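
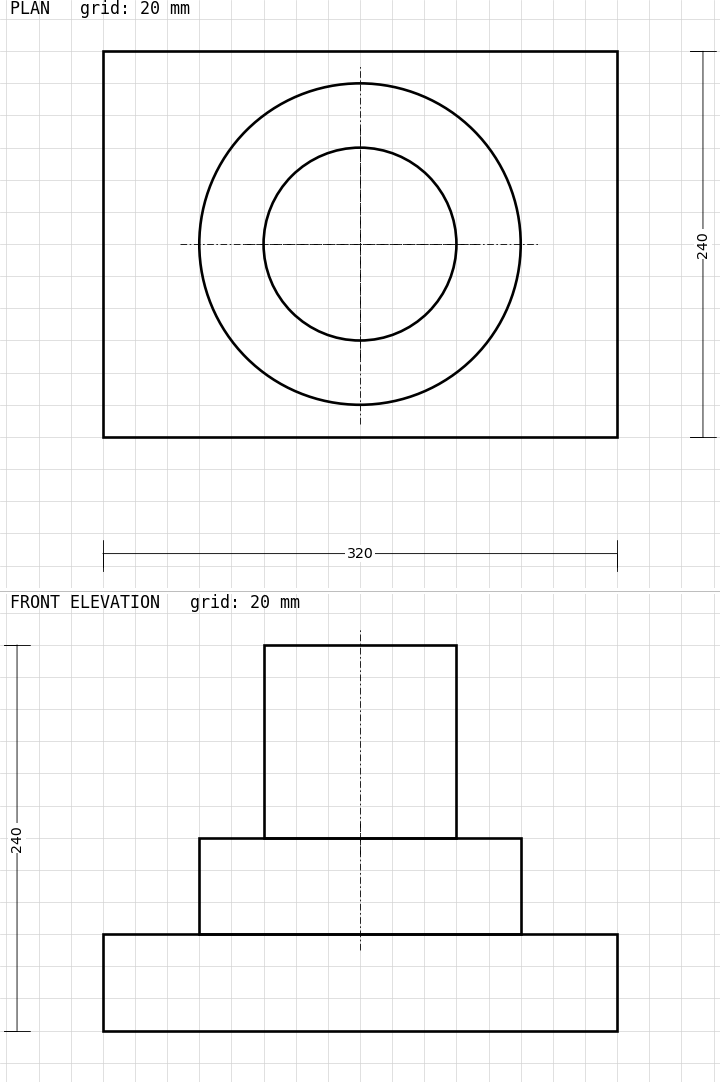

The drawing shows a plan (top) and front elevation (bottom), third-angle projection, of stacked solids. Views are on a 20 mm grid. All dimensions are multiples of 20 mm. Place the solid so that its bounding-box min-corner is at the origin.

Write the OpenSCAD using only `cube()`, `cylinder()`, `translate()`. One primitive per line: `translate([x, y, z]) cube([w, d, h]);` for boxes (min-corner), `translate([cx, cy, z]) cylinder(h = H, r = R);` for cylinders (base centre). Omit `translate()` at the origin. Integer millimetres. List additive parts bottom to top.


cube([320, 240, 60]);
translate([160, 120, 60]) cylinder(h = 60, r = 100);
translate([160, 120, 120]) cylinder(h = 120, r = 60);


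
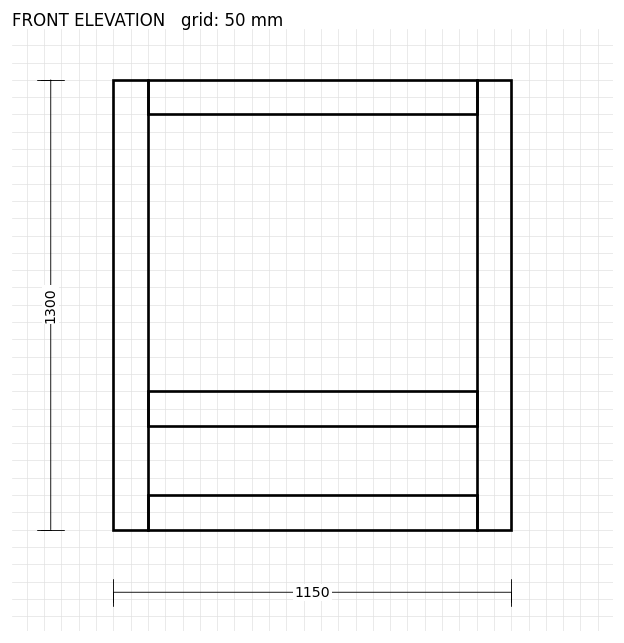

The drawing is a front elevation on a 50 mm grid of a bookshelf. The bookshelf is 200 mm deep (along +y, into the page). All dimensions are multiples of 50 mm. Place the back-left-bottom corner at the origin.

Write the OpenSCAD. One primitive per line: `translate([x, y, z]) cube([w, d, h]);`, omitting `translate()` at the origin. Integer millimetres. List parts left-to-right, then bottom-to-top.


cube([100, 200, 1300]);
translate([100, 0, 0]) cube([950, 200, 100]);
translate([100, 0, 300]) cube([950, 200, 100]);
translate([100, 0, 1200]) cube([950, 200, 100]);
translate([1050, 0, 0]) cube([100, 200, 1300]);


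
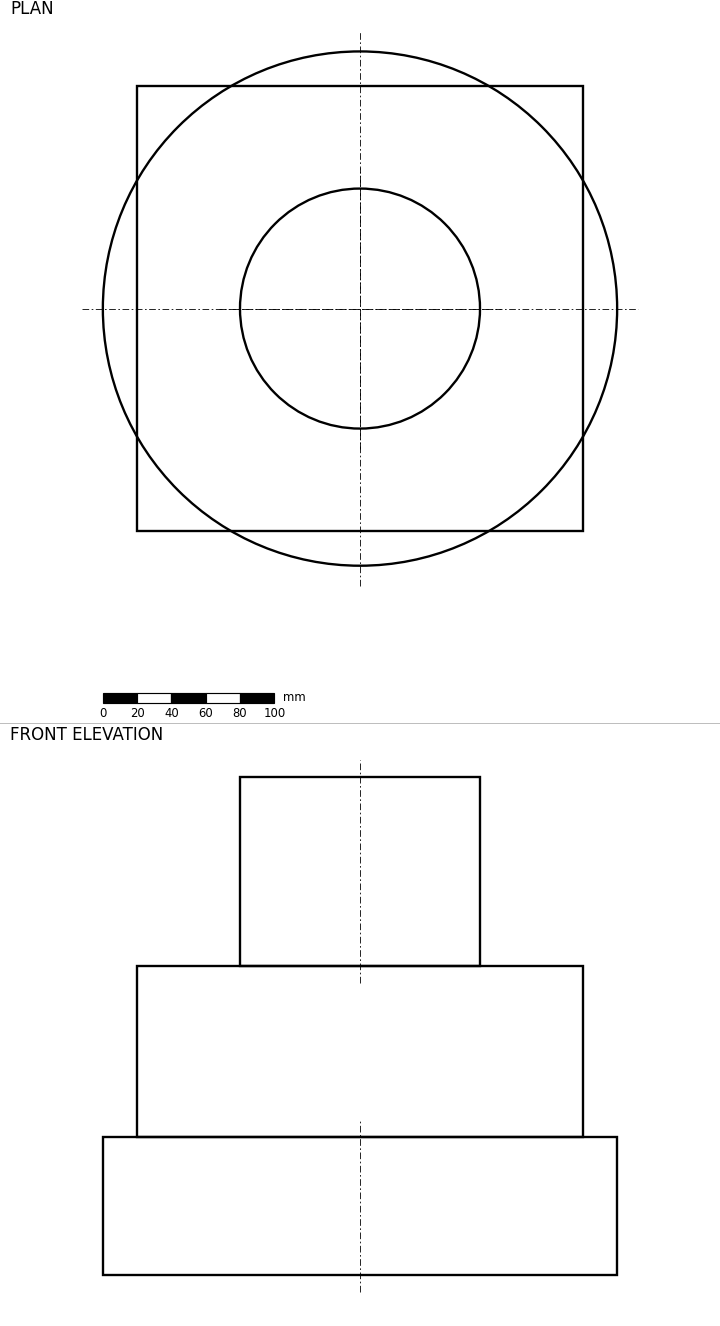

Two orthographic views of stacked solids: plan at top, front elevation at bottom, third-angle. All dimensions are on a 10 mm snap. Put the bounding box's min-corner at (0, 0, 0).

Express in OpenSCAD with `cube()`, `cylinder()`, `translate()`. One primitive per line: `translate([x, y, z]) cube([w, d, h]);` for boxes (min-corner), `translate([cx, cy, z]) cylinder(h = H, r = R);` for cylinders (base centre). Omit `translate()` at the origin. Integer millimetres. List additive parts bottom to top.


translate([150, 150, 0]) cylinder(h = 80, r = 150);
translate([20, 20, 80]) cube([260, 260, 100]);
translate([150, 150, 180]) cylinder(h = 110, r = 70);


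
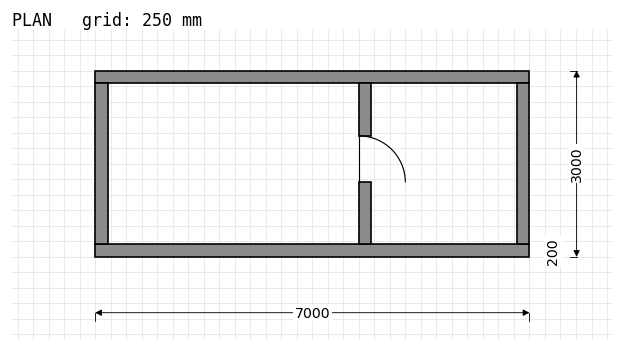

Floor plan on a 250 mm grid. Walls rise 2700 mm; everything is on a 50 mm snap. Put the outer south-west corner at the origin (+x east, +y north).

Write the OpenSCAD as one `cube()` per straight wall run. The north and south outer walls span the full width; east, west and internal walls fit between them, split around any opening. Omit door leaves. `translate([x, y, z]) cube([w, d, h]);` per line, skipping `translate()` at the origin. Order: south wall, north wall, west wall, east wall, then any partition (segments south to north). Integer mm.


cube([7000, 200, 2700]);
translate([0, 2800, 0]) cube([7000, 200, 2700]);
translate([0, 200, 0]) cube([200, 2600, 2700]);
translate([6800, 200, 0]) cube([200, 2600, 2700]);
translate([4250, 200, 0]) cube([200, 1000, 2700]);
translate([4250, 1950, 0]) cube([200, 850, 2700]);


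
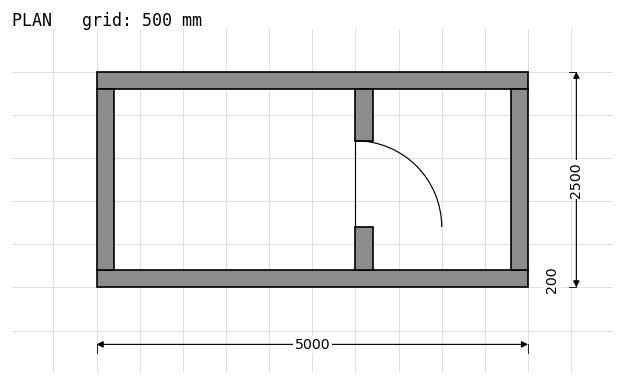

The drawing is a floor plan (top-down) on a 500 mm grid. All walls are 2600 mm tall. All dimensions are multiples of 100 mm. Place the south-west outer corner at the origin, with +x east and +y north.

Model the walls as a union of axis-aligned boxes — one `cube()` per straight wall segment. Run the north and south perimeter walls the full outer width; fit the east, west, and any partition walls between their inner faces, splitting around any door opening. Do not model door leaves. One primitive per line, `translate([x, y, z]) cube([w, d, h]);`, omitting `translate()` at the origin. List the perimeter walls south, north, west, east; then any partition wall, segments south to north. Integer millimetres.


cube([5000, 200, 2600]);
translate([0, 2300, 0]) cube([5000, 200, 2600]);
translate([0, 200, 0]) cube([200, 2100, 2600]);
translate([4800, 200, 0]) cube([200, 2100, 2600]);
translate([3000, 200, 0]) cube([200, 500, 2600]);
translate([3000, 1700, 0]) cube([200, 600, 2600]);


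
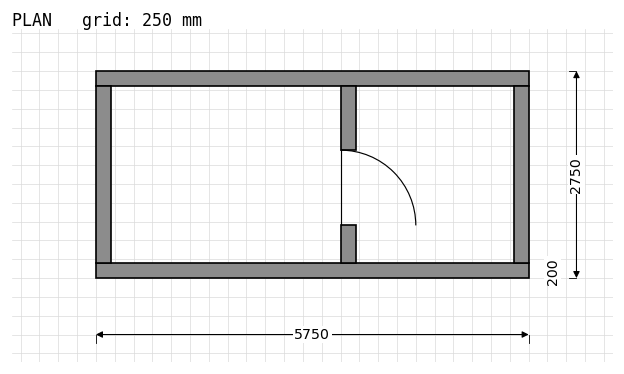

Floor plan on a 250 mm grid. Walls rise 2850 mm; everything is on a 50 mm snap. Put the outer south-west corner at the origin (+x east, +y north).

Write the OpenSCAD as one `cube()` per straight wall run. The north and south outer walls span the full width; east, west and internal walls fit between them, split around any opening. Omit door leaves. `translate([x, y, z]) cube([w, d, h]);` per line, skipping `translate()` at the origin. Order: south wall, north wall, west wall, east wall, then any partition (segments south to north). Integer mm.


cube([5750, 200, 2850]);
translate([0, 2550, 0]) cube([5750, 200, 2850]);
translate([0, 200, 0]) cube([200, 2350, 2850]);
translate([5550, 200, 0]) cube([200, 2350, 2850]);
translate([3250, 200, 0]) cube([200, 500, 2850]);
translate([3250, 1700, 0]) cube([200, 850, 2850]);


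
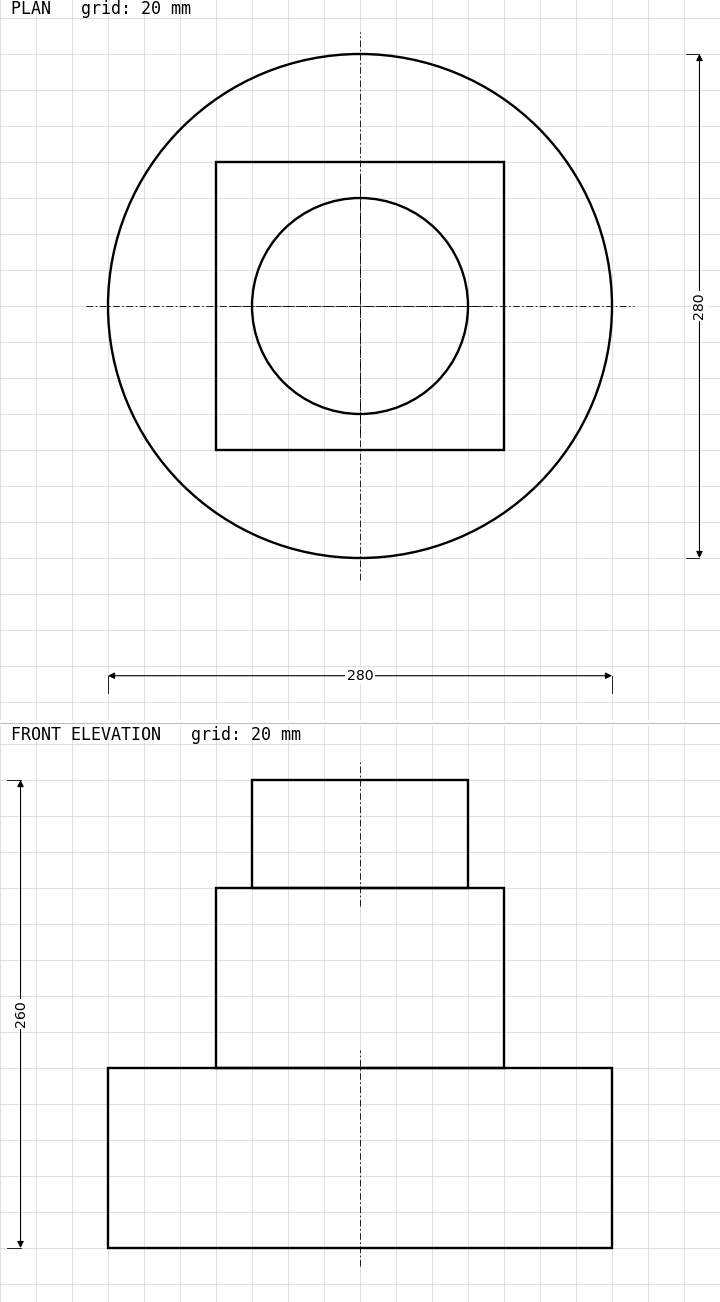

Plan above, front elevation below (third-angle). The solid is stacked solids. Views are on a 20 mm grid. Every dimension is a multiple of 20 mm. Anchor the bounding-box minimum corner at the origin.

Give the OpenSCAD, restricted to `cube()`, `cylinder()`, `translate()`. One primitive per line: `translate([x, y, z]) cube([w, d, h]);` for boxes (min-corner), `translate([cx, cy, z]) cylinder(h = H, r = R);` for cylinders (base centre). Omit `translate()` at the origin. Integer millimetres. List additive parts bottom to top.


translate([140, 140, 0]) cylinder(h = 100, r = 140);
translate([60, 60, 100]) cube([160, 160, 100]);
translate([140, 140, 200]) cylinder(h = 60, r = 60);


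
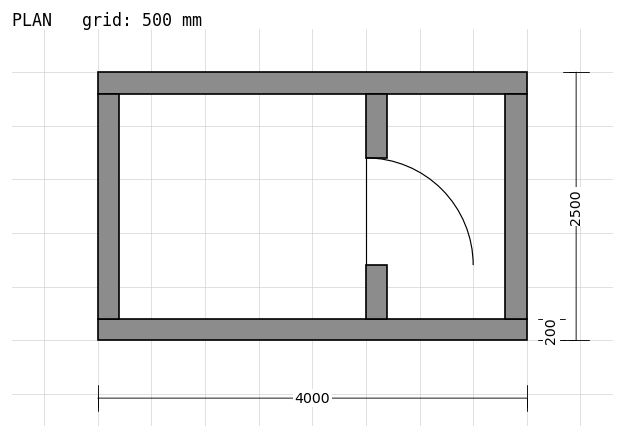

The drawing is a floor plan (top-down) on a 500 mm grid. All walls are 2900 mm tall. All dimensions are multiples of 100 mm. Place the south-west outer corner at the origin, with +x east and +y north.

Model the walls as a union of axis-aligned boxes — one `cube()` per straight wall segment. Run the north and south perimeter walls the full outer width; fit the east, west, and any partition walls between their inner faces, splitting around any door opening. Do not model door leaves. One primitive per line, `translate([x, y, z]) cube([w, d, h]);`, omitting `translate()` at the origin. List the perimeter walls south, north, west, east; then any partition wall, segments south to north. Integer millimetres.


cube([4000, 200, 2900]);
translate([0, 2300, 0]) cube([4000, 200, 2900]);
translate([0, 200, 0]) cube([200, 2100, 2900]);
translate([3800, 200, 0]) cube([200, 2100, 2900]);
translate([2500, 200, 0]) cube([200, 500, 2900]);
translate([2500, 1700, 0]) cube([200, 600, 2900]);


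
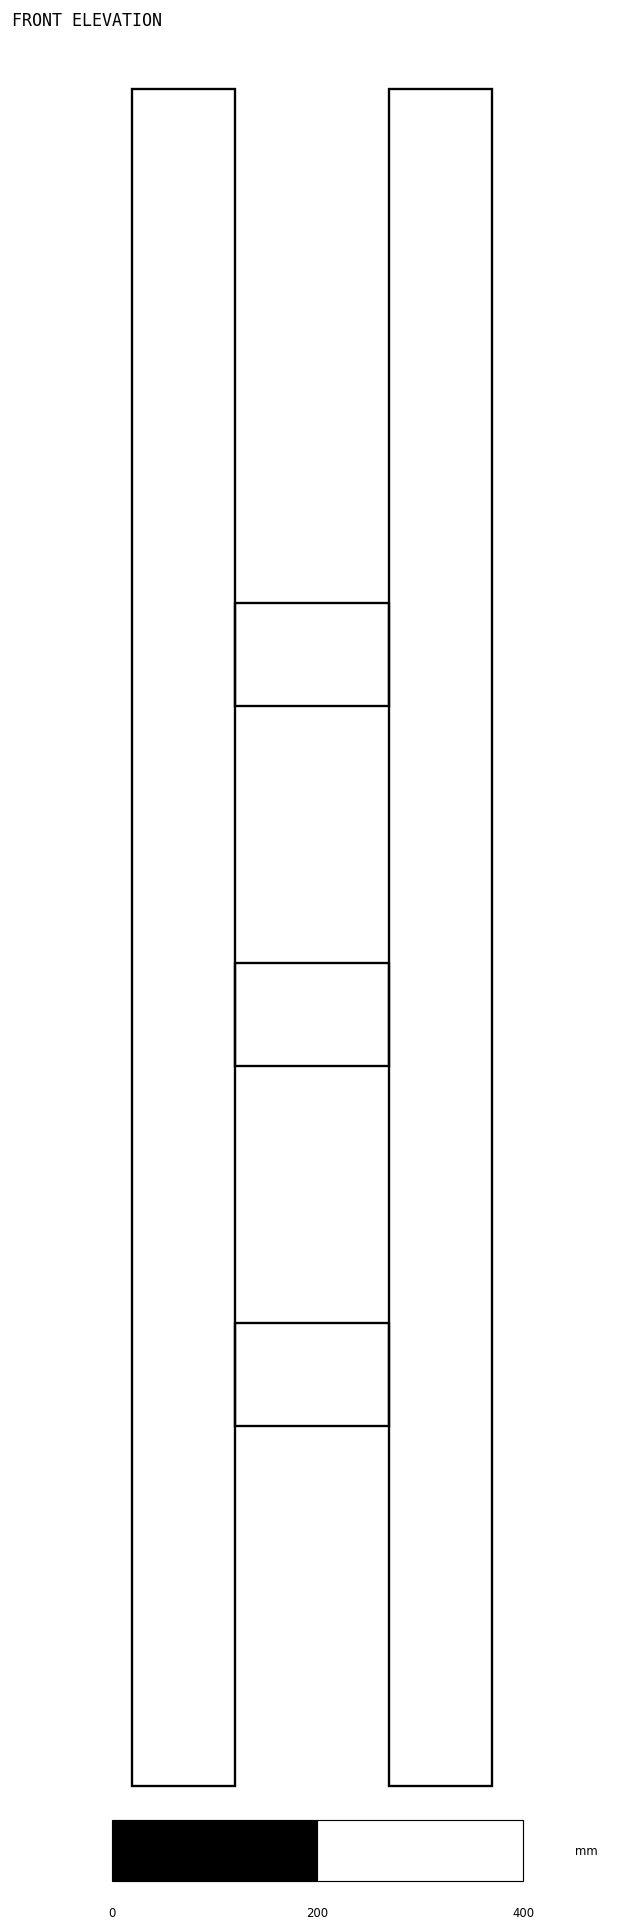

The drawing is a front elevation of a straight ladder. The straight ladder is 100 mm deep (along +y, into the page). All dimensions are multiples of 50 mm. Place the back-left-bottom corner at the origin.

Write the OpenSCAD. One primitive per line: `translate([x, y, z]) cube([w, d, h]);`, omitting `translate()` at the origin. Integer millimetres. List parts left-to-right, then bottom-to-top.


cube([100, 100, 1650]);
translate([100, 0, 350]) cube([150, 100, 100]);
translate([100, 0, 700]) cube([150, 100, 100]);
translate([100, 0, 1050]) cube([150, 100, 100]);
translate([250, 0, 0]) cube([100, 100, 1650]);


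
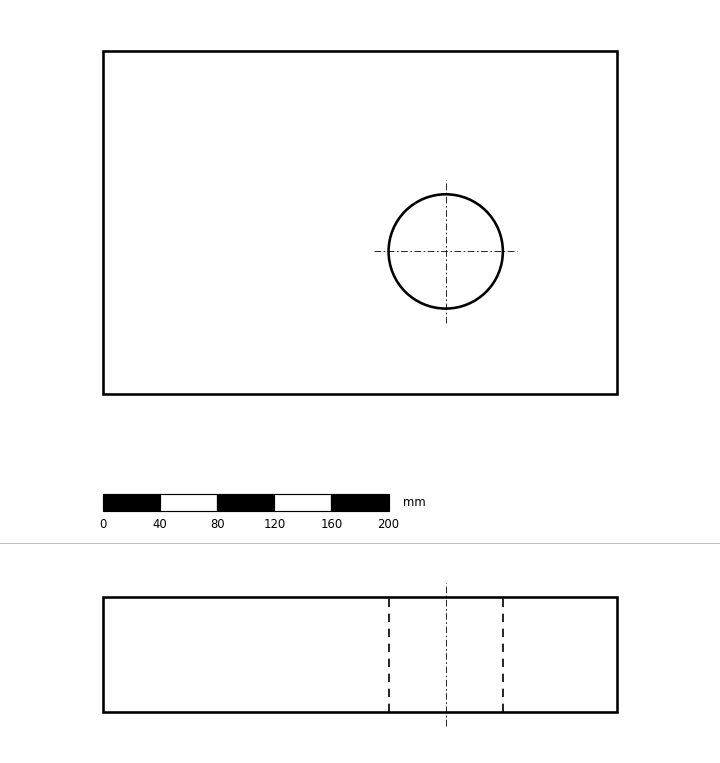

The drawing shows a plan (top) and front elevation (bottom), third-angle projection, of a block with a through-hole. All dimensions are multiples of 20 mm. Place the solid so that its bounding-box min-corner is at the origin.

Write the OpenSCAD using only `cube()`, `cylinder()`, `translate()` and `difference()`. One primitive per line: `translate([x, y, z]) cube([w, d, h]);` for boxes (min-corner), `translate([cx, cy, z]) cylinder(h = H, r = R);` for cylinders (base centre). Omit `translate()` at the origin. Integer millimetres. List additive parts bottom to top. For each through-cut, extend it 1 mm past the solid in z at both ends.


difference() {
  cube([360, 240, 80]);
  translate([240, 100, -1]) cylinder(h = 82, r = 40);
}


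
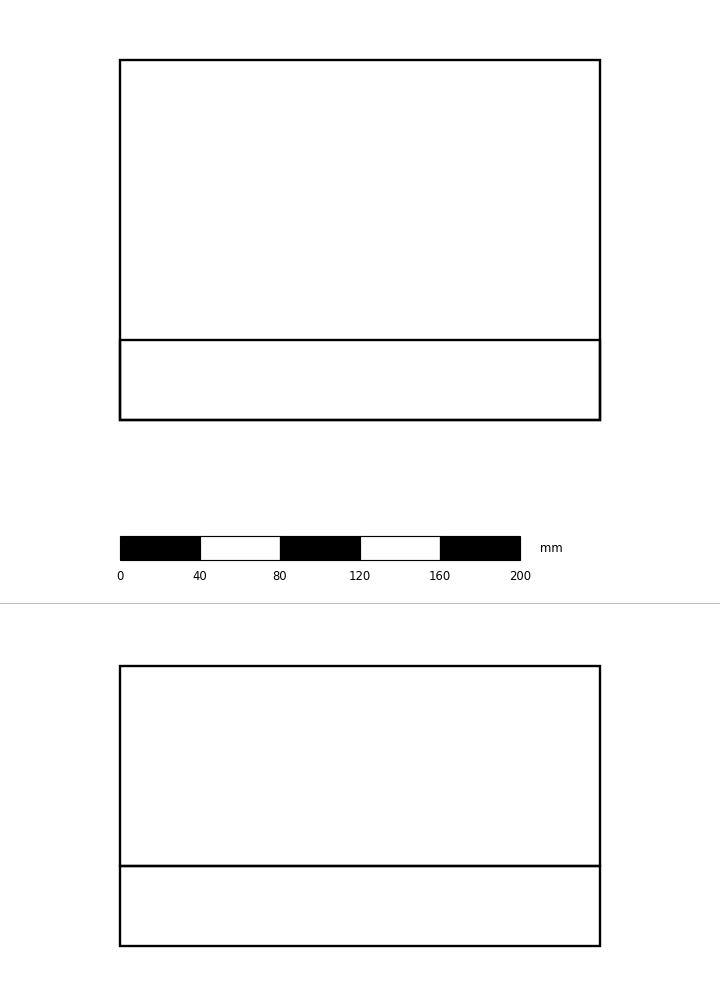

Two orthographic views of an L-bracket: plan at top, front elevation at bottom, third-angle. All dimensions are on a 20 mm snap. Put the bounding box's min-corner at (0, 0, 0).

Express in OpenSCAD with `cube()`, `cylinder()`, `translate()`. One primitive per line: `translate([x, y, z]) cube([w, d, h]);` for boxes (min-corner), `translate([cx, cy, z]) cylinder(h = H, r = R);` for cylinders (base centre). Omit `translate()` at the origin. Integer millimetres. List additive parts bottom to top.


cube([240, 180, 40]);
translate([0, 0, 40]) cube([240, 40, 100]);


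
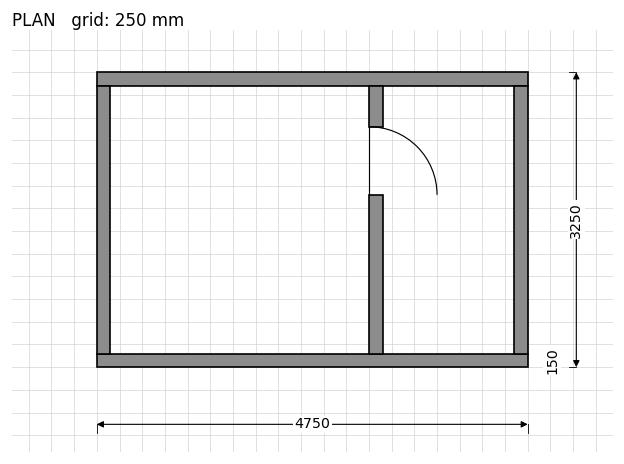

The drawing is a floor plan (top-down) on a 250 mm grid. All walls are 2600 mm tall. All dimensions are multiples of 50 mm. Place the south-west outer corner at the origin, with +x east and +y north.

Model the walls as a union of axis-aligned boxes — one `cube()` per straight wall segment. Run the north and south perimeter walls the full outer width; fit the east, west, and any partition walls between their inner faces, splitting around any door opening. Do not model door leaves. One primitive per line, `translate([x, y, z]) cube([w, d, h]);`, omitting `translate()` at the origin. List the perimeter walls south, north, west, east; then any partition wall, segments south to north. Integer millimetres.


cube([4750, 150, 2600]);
translate([0, 3100, 0]) cube([4750, 150, 2600]);
translate([0, 150, 0]) cube([150, 2950, 2600]);
translate([4600, 150, 0]) cube([150, 2950, 2600]);
translate([3000, 150, 0]) cube([150, 1750, 2600]);
translate([3000, 2650, 0]) cube([150, 450, 2600]);


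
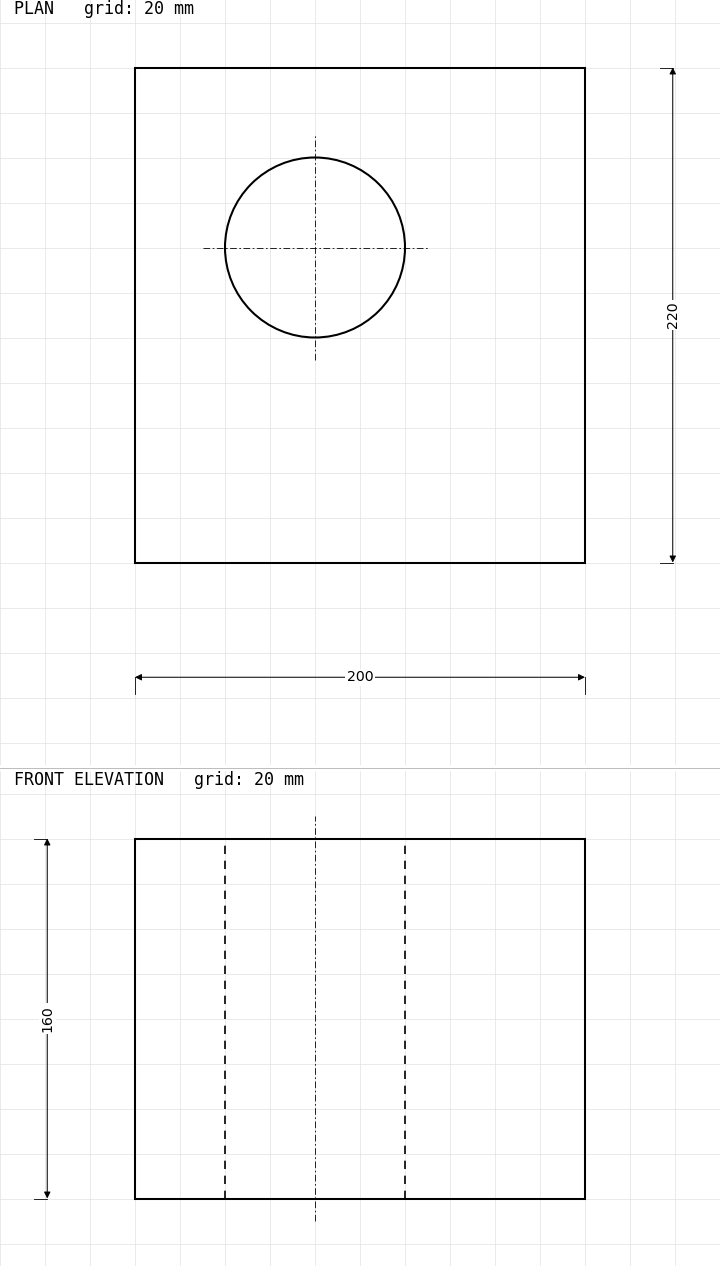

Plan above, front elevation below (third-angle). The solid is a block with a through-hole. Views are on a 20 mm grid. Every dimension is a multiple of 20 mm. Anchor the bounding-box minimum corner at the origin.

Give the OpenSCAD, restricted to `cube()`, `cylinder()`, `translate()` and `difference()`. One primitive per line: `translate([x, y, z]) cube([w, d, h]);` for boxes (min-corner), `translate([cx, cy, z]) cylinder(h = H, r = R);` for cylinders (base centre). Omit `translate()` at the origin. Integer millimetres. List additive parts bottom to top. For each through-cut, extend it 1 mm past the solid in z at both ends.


difference() {
  cube([200, 220, 160]);
  translate([80, 140, -1]) cylinder(h = 162, r = 40);
}


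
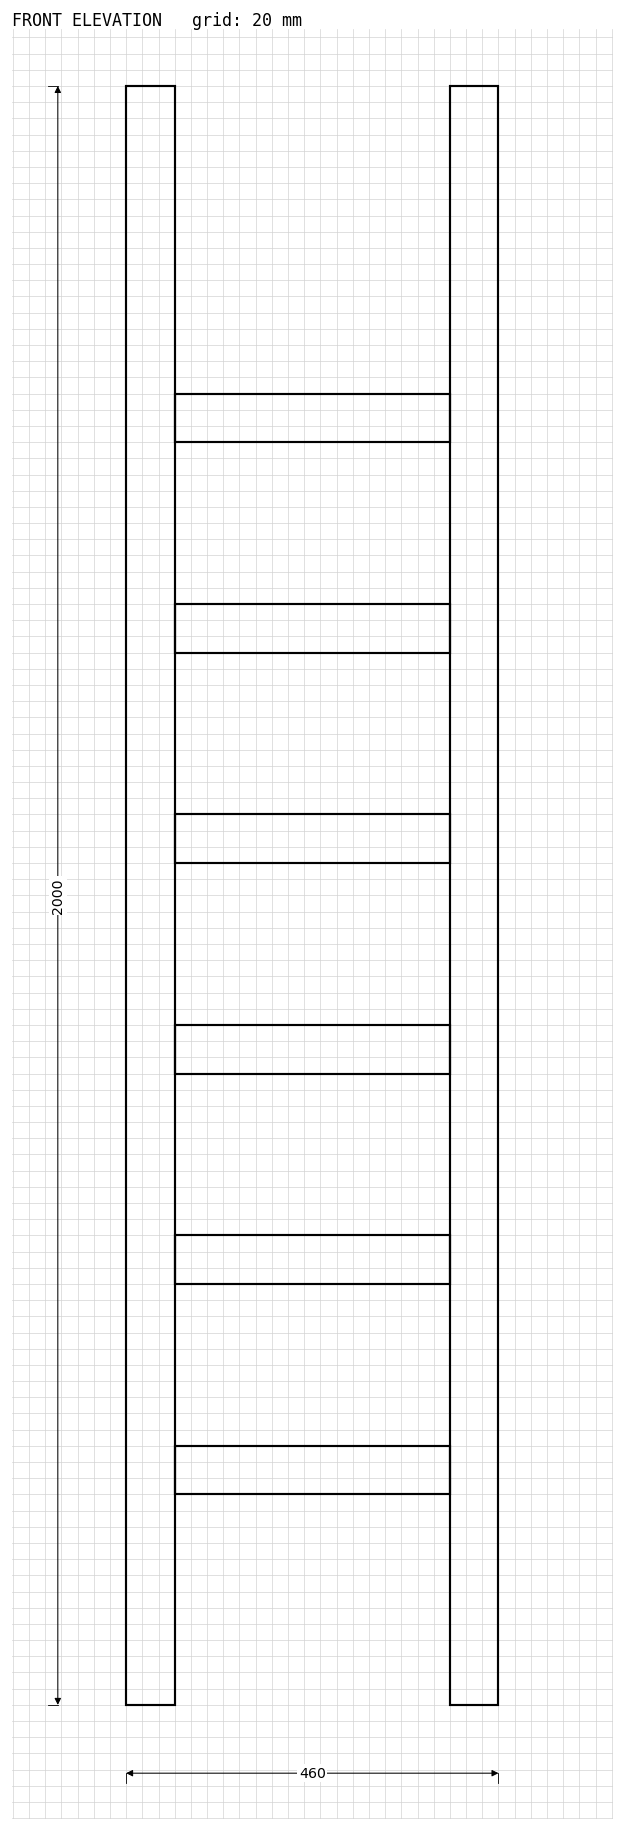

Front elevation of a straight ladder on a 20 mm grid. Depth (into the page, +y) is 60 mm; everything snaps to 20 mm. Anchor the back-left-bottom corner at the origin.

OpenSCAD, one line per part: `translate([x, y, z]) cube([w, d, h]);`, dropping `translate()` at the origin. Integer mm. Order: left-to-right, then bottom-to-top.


cube([60, 60, 2000]);
translate([60, 0, 260]) cube([340, 60, 60]);
translate([60, 0, 520]) cube([340, 60, 60]);
translate([60, 0, 780]) cube([340, 60, 60]);
translate([60, 0, 1040]) cube([340, 60, 60]);
translate([60, 0, 1300]) cube([340, 60, 60]);
translate([60, 0, 1560]) cube([340, 60, 60]);
translate([400, 0, 0]) cube([60, 60, 2000]);


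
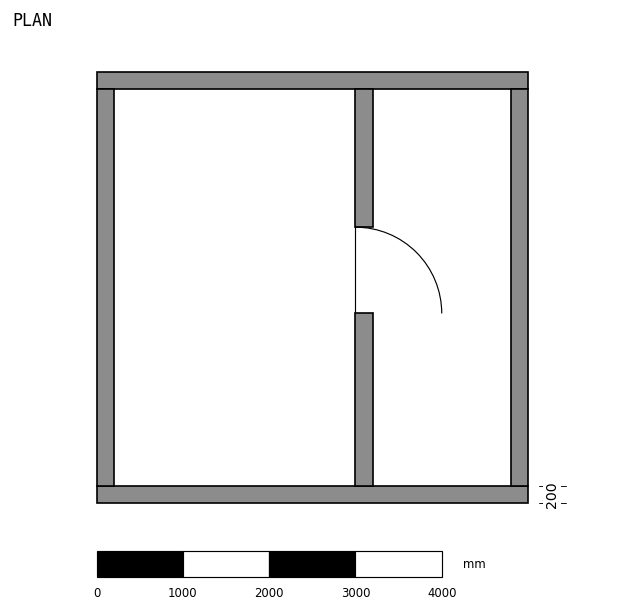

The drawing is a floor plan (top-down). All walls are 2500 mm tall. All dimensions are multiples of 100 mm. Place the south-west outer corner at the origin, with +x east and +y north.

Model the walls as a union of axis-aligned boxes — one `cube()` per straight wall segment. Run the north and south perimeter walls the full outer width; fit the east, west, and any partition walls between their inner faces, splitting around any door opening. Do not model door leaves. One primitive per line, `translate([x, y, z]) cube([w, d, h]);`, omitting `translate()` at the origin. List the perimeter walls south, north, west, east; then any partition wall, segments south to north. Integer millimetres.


cube([5000, 200, 2500]);
translate([0, 4800, 0]) cube([5000, 200, 2500]);
translate([0, 200, 0]) cube([200, 4600, 2500]);
translate([4800, 200, 0]) cube([200, 4600, 2500]);
translate([3000, 200, 0]) cube([200, 2000, 2500]);
translate([3000, 3200, 0]) cube([200, 1600, 2500]);


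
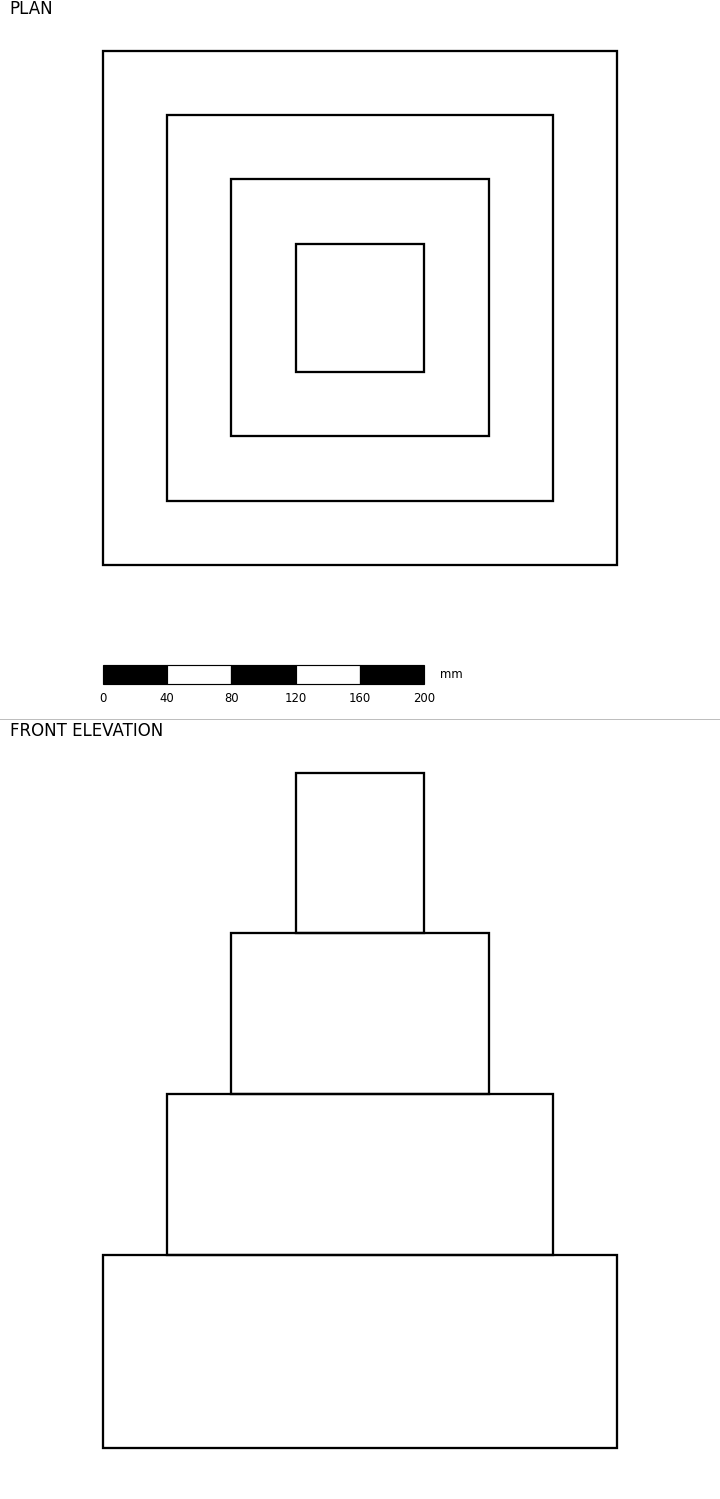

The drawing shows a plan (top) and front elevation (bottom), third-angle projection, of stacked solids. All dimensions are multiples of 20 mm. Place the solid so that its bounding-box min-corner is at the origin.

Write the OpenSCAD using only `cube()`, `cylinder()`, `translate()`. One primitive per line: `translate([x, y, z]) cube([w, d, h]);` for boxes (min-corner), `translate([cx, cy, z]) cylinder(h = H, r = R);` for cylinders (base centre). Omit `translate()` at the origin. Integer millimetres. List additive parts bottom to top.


cube([320, 320, 120]);
translate([40, 40, 120]) cube([240, 240, 100]);
translate([80, 80, 220]) cube([160, 160, 100]);
translate([120, 120, 320]) cube([80, 80, 100]);


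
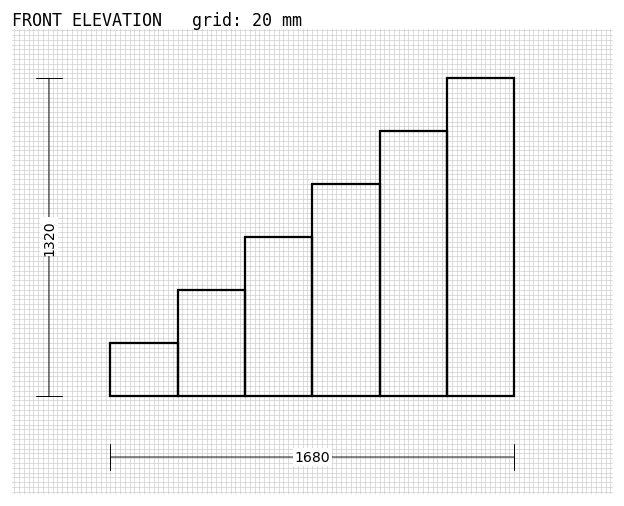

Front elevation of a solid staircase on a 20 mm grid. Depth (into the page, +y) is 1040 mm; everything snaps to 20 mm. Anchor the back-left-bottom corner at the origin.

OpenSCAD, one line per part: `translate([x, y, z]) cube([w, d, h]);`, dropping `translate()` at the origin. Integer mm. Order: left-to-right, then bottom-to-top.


cube([280, 1040, 220]);
translate([280, 0, 0]) cube([280, 1040, 440]);
translate([560, 0, 0]) cube([280, 1040, 660]);
translate([840, 0, 0]) cube([280, 1040, 880]);
translate([1120, 0, 0]) cube([280, 1040, 1100]);
translate([1400, 0, 0]) cube([280, 1040, 1320]);


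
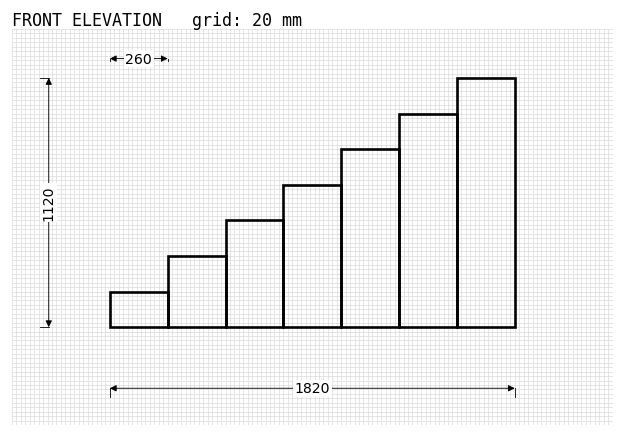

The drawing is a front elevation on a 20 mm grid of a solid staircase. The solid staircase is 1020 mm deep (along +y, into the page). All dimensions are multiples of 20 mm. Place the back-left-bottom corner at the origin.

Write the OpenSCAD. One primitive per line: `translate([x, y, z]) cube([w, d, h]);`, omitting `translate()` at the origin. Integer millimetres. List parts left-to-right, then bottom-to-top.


cube([260, 1020, 160]);
translate([260, 0, 0]) cube([260, 1020, 320]);
translate([520, 0, 0]) cube([260, 1020, 480]);
translate([780, 0, 0]) cube([260, 1020, 640]);
translate([1040, 0, 0]) cube([260, 1020, 800]);
translate([1300, 0, 0]) cube([260, 1020, 960]);
translate([1560, 0, 0]) cube([260, 1020, 1120]);


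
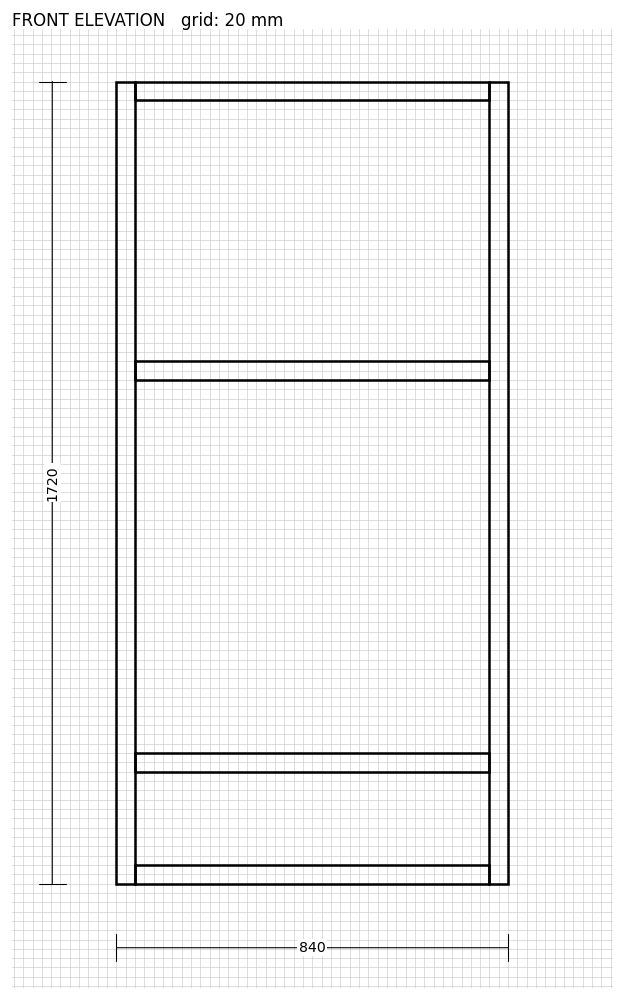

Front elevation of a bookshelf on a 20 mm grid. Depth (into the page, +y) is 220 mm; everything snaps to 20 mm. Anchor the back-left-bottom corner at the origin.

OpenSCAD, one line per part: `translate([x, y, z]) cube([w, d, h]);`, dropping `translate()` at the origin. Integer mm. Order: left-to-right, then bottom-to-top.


cube([40, 220, 1720]);
translate([40, 0, 0]) cube([760, 220, 40]);
translate([40, 0, 240]) cube([760, 220, 40]);
translate([40, 0, 1080]) cube([760, 220, 40]);
translate([40, 0, 1680]) cube([760, 220, 40]);
translate([800, 0, 0]) cube([40, 220, 1720]);


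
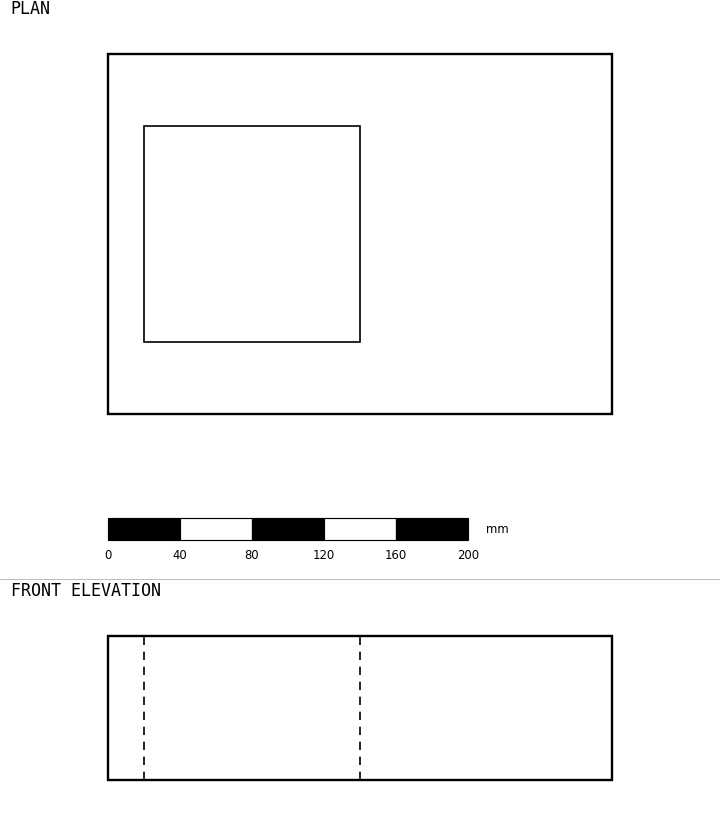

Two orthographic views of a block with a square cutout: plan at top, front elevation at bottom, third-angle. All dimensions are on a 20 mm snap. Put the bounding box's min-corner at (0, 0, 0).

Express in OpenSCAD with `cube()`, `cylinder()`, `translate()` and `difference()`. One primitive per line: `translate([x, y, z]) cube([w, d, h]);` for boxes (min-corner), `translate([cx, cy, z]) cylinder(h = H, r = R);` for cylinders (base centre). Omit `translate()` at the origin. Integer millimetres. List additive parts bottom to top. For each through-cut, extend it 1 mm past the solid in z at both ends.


difference() {
  cube([280, 200, 80]);
  translate([20, 40, -1]) cube([120, 120, 82]);
}


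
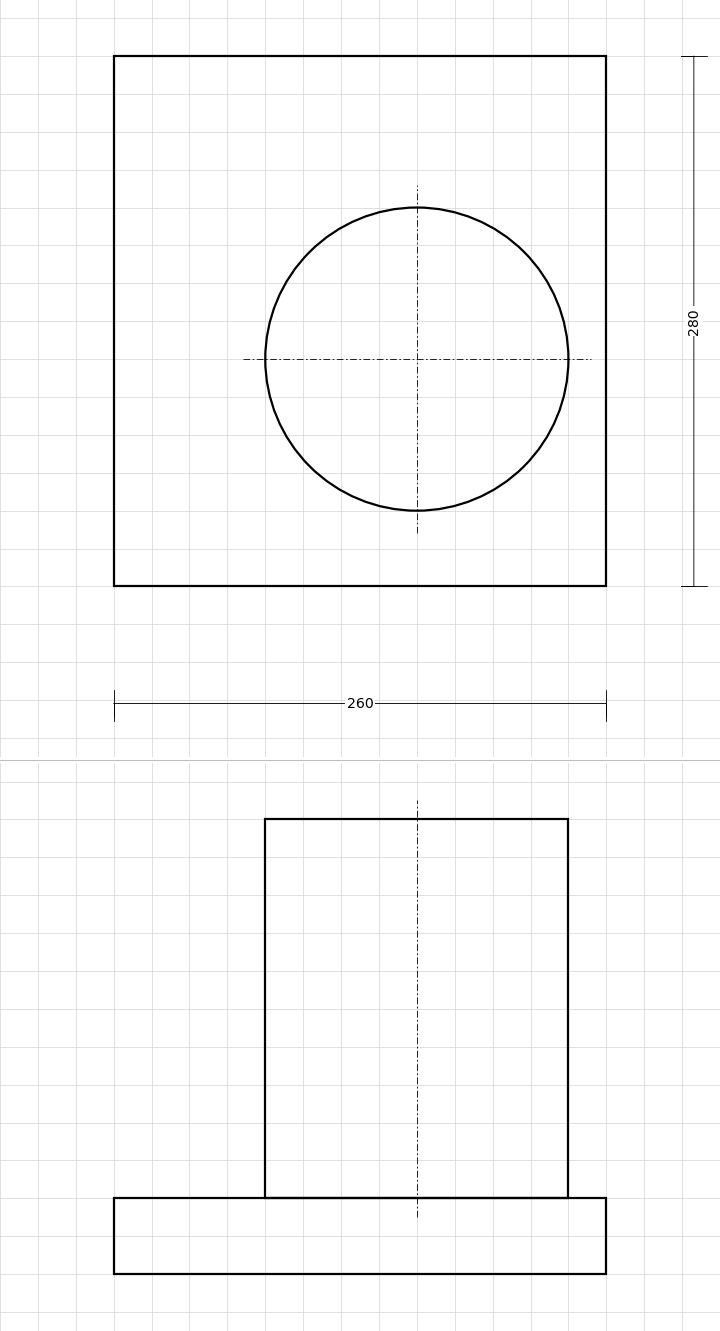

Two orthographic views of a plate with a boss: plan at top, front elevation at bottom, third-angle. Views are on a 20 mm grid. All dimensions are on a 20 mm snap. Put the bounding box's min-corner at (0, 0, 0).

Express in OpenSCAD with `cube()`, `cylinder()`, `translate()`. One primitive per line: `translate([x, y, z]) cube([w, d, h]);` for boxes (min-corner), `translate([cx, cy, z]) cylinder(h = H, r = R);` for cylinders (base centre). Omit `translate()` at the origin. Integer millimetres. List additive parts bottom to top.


cube([260, 280, 40]);
translate([160, 120, 40]) cylinder(h = 200, r = 80);


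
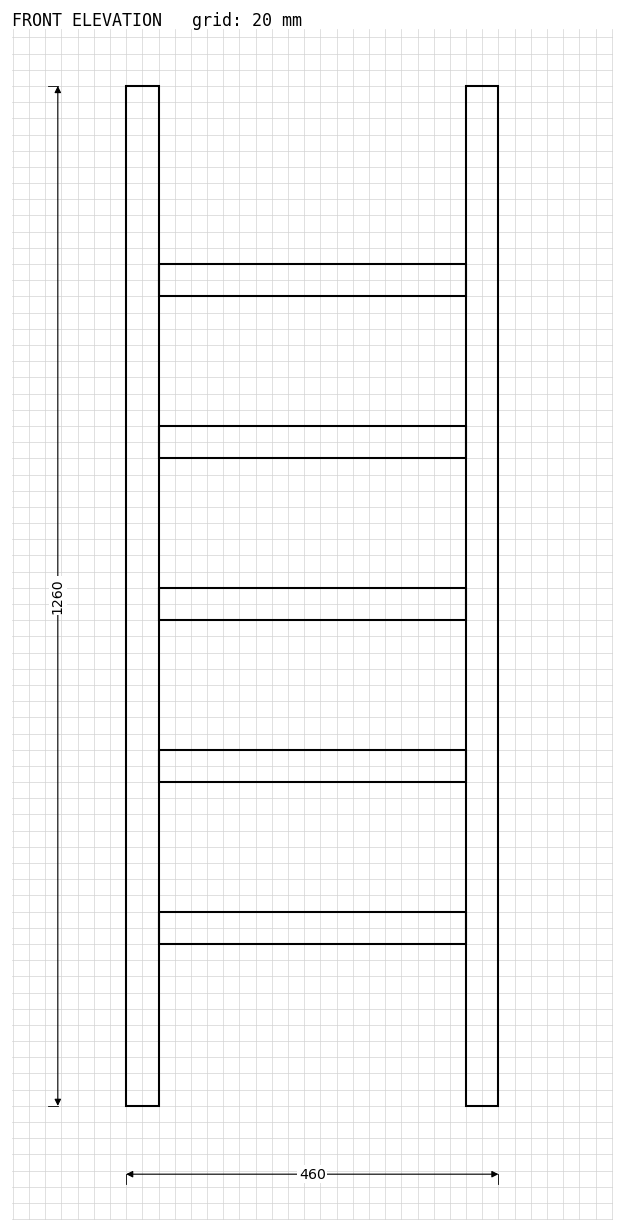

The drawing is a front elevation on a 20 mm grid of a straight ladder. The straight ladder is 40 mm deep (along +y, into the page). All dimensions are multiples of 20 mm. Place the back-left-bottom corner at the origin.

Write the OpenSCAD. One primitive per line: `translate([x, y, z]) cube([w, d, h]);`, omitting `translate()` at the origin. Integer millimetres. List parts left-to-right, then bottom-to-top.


cube([40, 40, 1260]);
translate([40, 0, 200]) cube([380, 40, 40]);
translate([40, 0, 400]) cube([380, 40, 40]);
translate([40, 0, 600]) cube([380, 40, 40]);
translate([40, 0, 800]) cube([380, 40, 40]);
translate([40, 0, 1000]) cube([380, 40, 40]);
translate([420, 0, 0]) cube([40, 40, 1260]);


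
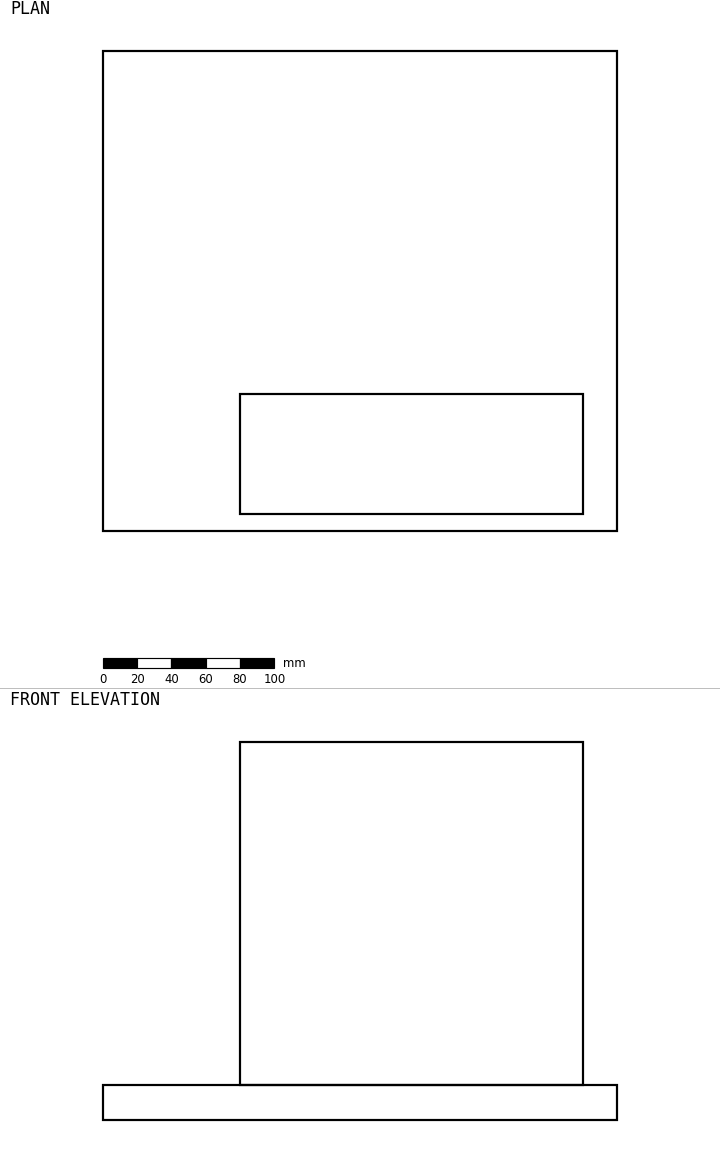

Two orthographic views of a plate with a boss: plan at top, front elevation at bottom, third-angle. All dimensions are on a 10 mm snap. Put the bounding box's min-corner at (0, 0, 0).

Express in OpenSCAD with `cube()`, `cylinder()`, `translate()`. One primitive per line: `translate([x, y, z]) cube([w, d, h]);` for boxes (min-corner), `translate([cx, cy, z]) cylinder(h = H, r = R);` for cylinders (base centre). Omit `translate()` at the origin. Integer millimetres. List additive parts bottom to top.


cube([300, 280, 20]);
translate([80, 10, 20]) cube([200, 70, 200]);


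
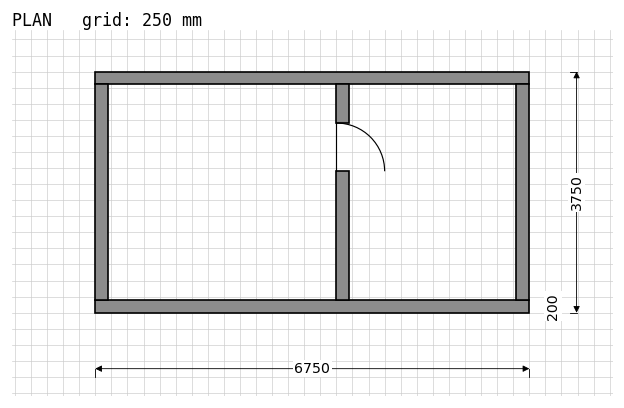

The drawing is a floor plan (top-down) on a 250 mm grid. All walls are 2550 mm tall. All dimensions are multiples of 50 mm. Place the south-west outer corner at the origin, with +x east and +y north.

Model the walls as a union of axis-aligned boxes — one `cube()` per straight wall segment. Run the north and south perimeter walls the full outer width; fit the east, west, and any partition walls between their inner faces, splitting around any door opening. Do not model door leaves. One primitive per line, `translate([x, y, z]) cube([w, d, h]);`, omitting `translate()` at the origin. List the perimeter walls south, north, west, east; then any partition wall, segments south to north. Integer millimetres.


cube([6750, 200, 2550]);
translate([0, 3550, 0]) cube([6750, 200, 2550]);
translate([0, 200, 0]) cube([200, 3350, 2550]);
translate([6550, 200, 0]) cube([200, 3350, 2550]);
translate([3750, 200, 0]) cube([200, 2000, 2550]);
translate([3750, 2950, 0]) cube([200, 600, 2550]);


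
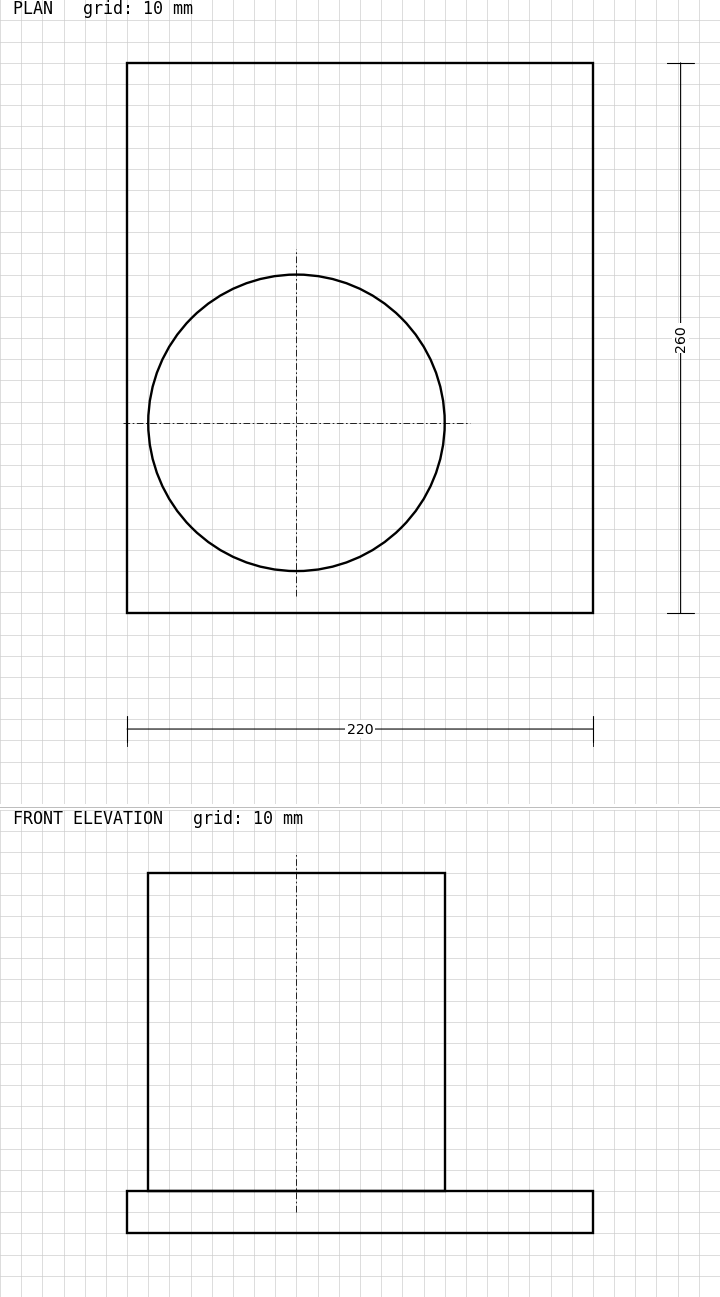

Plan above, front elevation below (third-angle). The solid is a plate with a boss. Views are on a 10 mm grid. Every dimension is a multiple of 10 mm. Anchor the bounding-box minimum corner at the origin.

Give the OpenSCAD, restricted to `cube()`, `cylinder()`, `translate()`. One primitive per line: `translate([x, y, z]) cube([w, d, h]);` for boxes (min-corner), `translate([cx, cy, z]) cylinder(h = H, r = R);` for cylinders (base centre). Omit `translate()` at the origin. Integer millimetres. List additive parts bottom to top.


cube([220, 260, 20]);
translate([80, 90, 20]) cylinder(h = 150, r = 70);


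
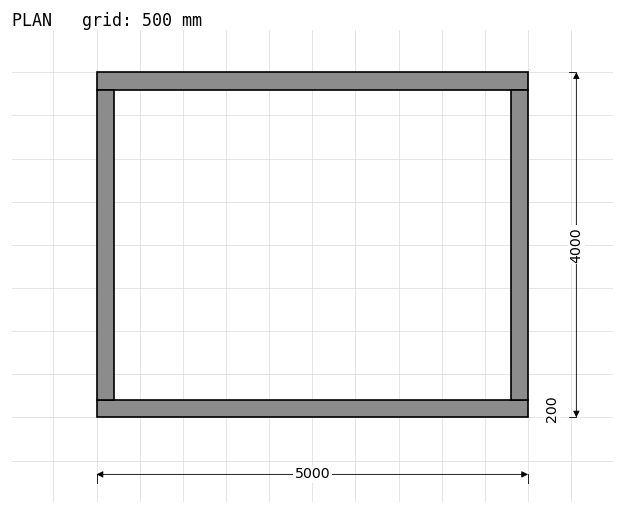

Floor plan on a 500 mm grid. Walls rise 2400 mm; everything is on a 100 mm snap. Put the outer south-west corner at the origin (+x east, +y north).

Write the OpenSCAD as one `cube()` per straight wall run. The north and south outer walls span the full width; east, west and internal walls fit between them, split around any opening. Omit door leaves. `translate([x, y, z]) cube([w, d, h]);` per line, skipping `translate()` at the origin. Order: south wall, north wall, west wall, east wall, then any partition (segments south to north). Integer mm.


cube([5000, 200, 2400]);
translate([0, 3800, 0]) cube([5000, 200, 2400]);
translate([0, 200, 0]) cube([200, 3600, 2400]);
translate([4800, 200, 0]) cube([200, 3600, 2400]);


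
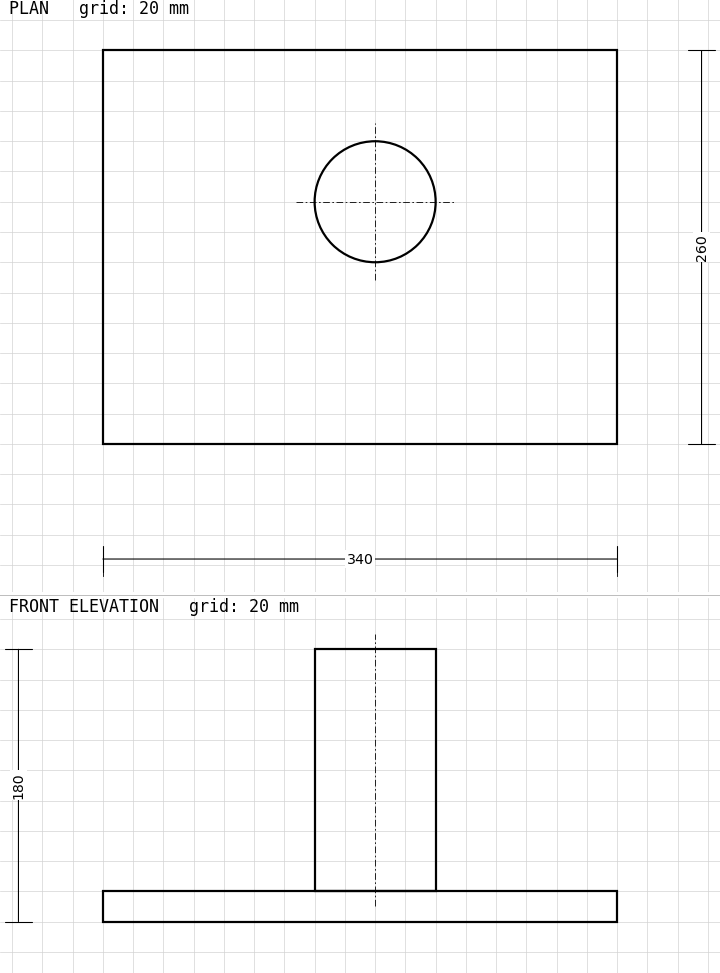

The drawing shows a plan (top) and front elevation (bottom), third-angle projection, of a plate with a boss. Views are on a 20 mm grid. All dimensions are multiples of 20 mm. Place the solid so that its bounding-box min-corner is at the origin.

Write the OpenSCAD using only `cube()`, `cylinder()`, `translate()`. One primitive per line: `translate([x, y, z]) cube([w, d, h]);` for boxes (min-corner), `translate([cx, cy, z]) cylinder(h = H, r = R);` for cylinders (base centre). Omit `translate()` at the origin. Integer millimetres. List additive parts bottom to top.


cube([340, 260, 20]);
translate([180, 160, 20]) cylinder(h = 160, r = 40);


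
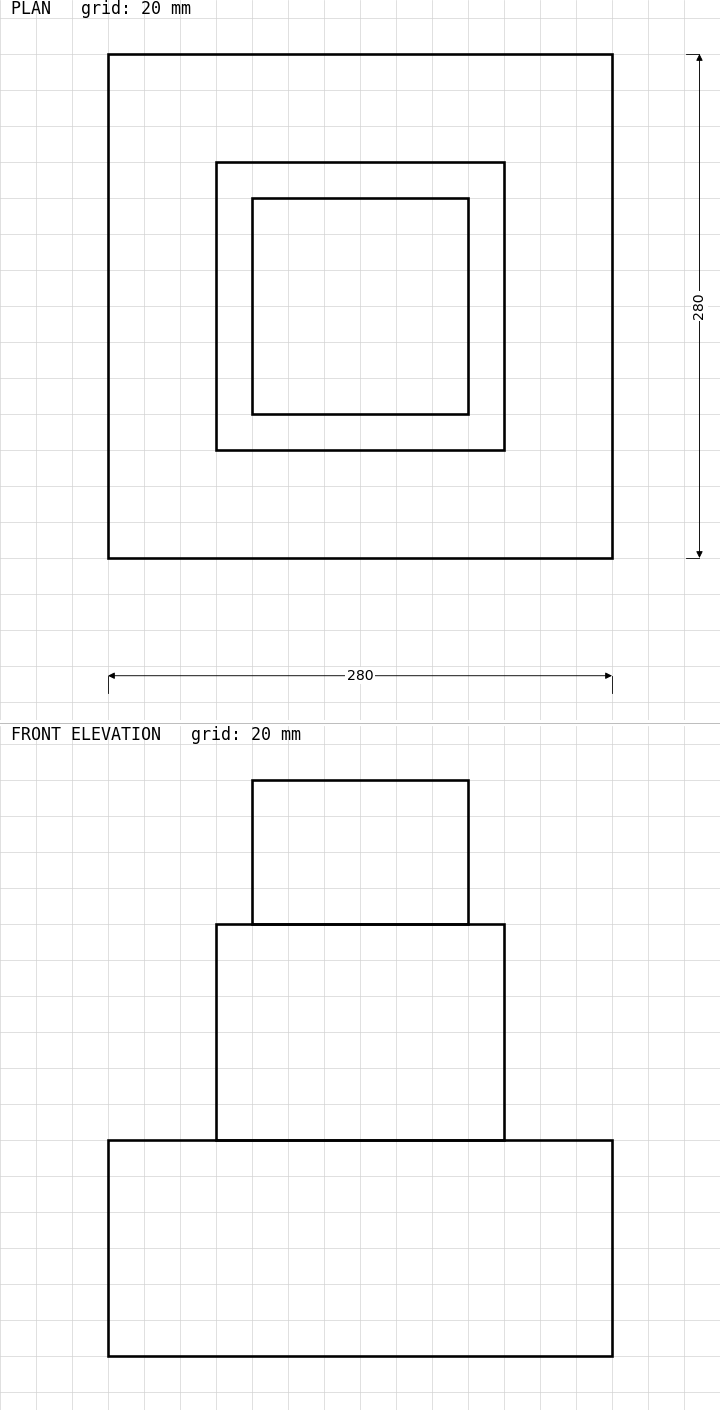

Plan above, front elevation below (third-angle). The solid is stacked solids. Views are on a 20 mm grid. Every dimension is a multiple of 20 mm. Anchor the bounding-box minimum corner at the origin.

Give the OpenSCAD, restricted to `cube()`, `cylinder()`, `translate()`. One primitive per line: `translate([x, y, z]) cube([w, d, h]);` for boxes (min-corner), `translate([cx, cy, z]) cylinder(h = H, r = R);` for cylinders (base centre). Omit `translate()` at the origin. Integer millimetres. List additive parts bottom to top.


cube([280, 280, 120]);
translate([60, 60, 120]) cube([160, 160, 120]);
translate([80, 80, 240]) cube([120, 120, 80]);


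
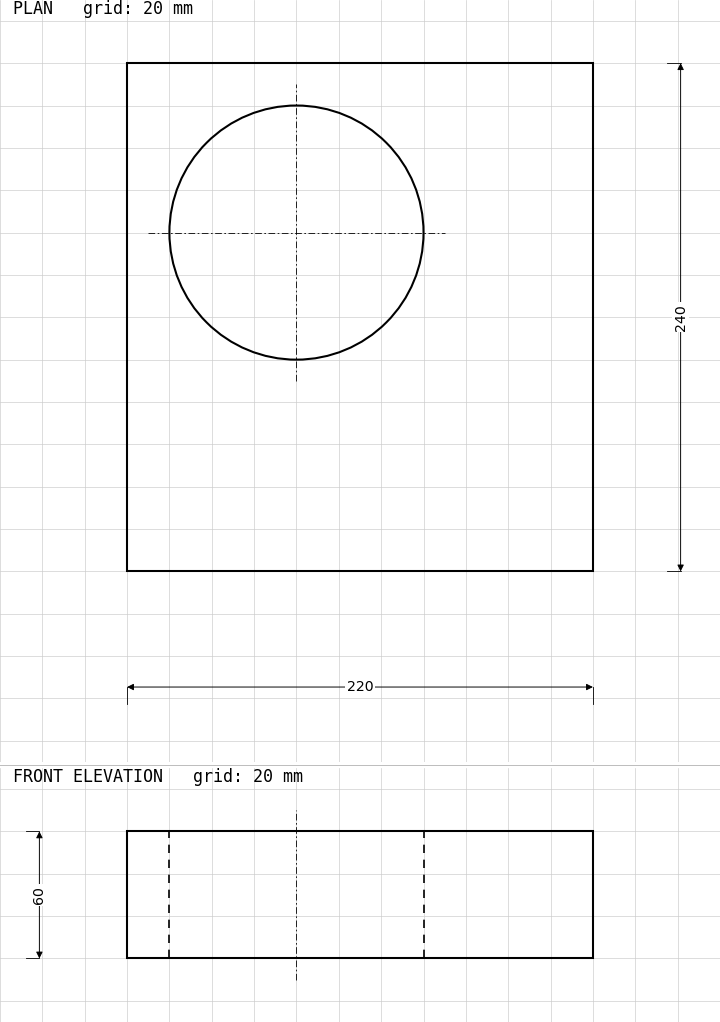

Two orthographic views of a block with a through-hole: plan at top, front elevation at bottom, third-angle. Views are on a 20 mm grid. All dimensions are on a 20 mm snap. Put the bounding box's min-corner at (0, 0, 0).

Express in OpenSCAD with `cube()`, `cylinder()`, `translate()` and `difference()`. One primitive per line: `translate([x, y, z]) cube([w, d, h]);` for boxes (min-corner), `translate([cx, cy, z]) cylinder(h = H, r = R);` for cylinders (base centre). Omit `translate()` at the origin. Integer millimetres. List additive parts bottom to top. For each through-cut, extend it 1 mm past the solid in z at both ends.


difference() {
  cube([220, 240, 60]);
  translate([80, 160, -1]) cylinder(h = 62, r = 60);
}


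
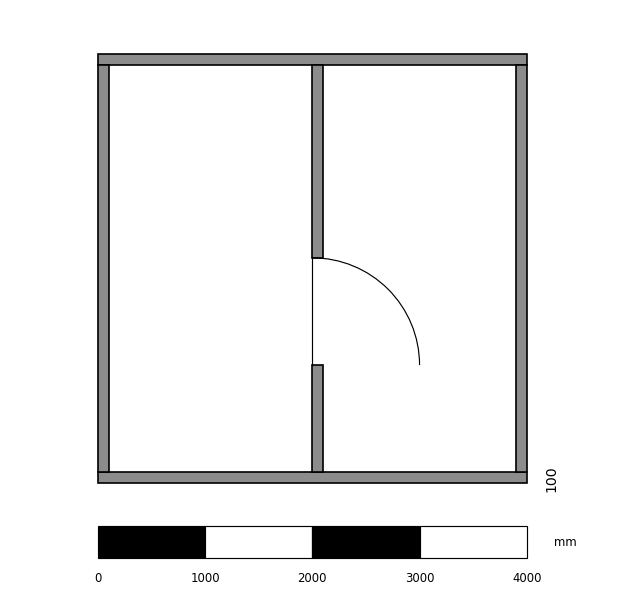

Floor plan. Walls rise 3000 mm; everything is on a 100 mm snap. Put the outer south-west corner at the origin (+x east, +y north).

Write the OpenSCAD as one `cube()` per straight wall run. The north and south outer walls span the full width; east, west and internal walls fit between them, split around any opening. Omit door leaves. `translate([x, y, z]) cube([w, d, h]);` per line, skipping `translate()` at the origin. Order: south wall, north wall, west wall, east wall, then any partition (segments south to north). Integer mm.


cube([4000, 100, 3000]);
translate([0, 3900, 0]) cube([4000, 100, 3000]);
translate([0, 100, 0]) cube([100, 3800, 3000]);
translate([3900, 100, 0]) cube([100, 3800, 3000]);
translate([2000, 100, 0]) cube([100, 1000, 3000]);
translate([2000, 2100, 0]) cube([100, 1800, 3000]);


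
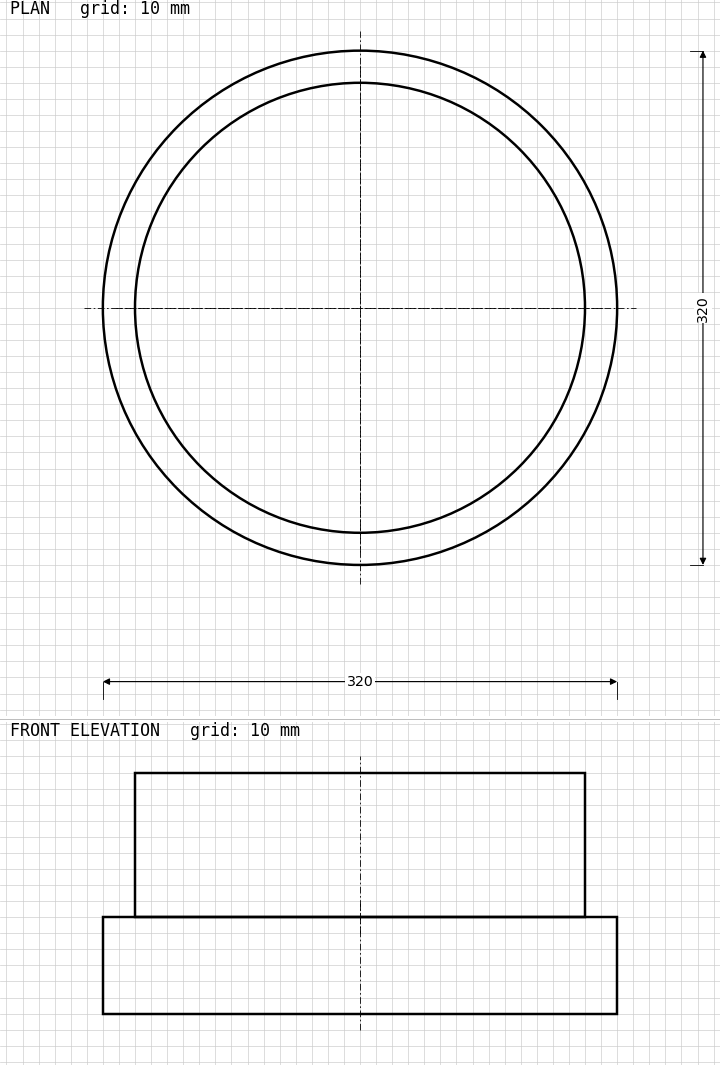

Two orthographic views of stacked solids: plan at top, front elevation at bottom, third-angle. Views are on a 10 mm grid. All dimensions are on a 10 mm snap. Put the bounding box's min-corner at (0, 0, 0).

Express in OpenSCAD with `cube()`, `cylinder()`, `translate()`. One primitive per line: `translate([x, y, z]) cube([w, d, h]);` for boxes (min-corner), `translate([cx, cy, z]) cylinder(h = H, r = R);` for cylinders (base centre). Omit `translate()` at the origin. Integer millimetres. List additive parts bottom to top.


translate([160, 160, 0]) cylinder(h = 60, r = 160);
translate([160, 160, 60]) cylinder(h = 90, r = 140);


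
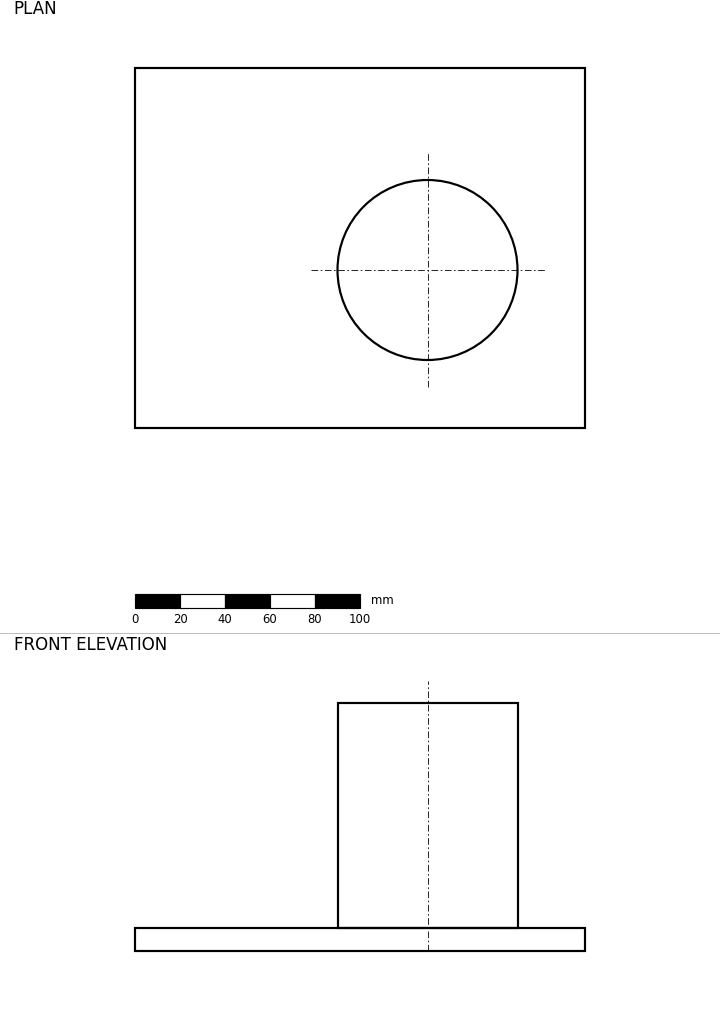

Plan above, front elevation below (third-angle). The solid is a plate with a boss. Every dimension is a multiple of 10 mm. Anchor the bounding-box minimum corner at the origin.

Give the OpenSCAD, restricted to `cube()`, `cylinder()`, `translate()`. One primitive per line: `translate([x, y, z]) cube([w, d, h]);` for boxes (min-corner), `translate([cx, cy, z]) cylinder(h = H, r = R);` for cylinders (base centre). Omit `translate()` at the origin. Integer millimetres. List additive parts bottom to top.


cube([200, 160, 10]);
translate([130, 70, 10]) cylinder(h = 100, r = 40);


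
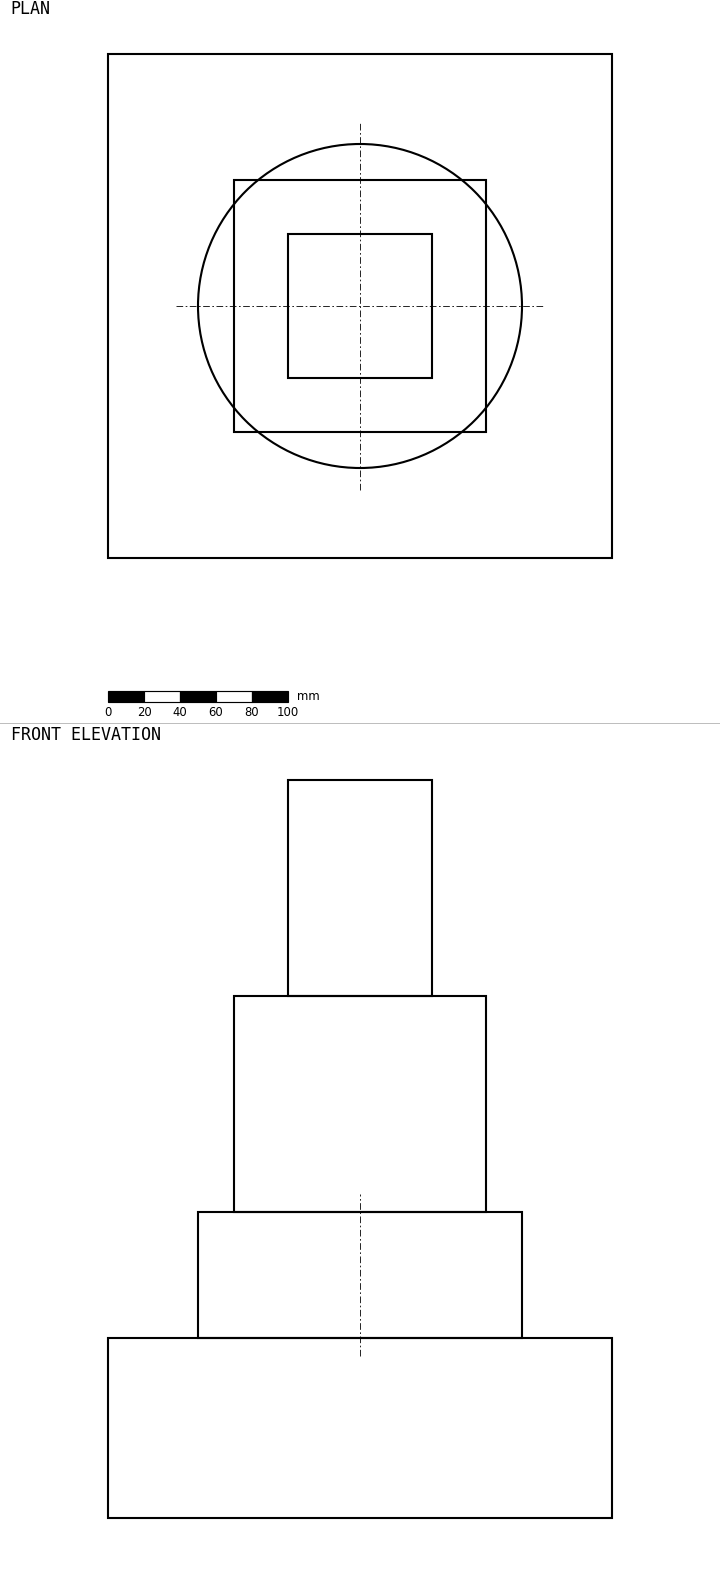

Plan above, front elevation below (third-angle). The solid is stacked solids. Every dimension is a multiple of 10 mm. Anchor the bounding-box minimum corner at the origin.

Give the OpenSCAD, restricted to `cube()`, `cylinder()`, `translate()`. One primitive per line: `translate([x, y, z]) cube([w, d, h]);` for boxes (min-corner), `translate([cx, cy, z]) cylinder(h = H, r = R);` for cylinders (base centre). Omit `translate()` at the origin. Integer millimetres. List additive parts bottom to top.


cube([280, 280, 100]);
translate([140, 140, 100]) cylinder(h = 70, r = 90);
translate([70, 70, 170]) cube([140, 140, 120]);
translate([100, 100, 290]) cube([80, 80, 120]);


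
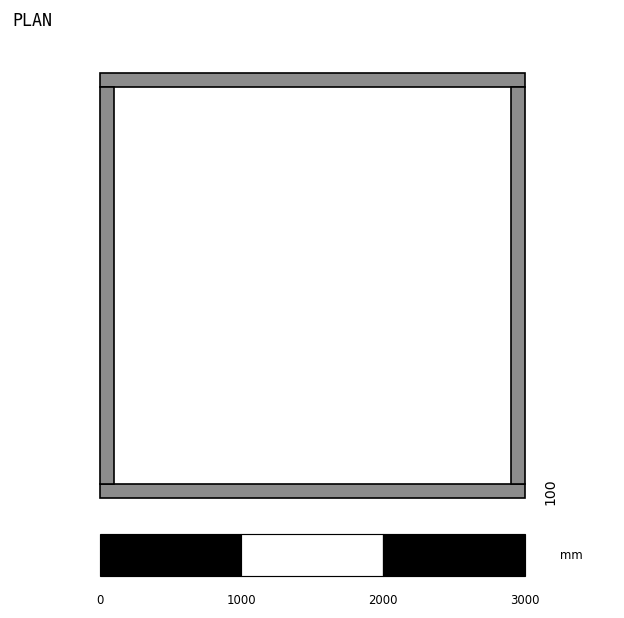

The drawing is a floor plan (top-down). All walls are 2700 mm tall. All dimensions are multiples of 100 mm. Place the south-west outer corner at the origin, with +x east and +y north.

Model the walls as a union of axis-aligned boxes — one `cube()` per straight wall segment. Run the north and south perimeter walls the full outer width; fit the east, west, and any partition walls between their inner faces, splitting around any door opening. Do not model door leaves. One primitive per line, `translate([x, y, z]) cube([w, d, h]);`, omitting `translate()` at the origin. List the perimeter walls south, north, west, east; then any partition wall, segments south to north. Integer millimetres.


cube([3000, 100, 2700]);
translate([0, 2900, 0]) cube([3000, 100, 2700]);
translate([0, 100, 0]) cube([100, 2800, 2700]);
translate([2900, 100, 0]) cube([100, 2800, 2700]);
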